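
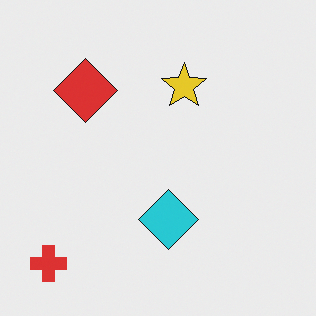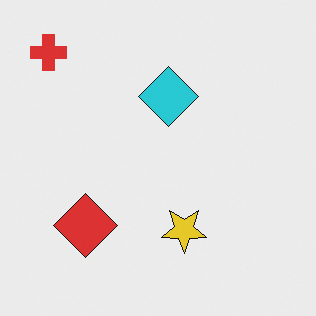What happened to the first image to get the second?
Flipped vertically (top ↔ bottom).

The red cross is in the bottom-left of the first image and the top-left of the second — shapes on opposite sides of the horizontal midline have swapped in a mirror flip.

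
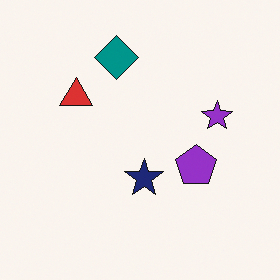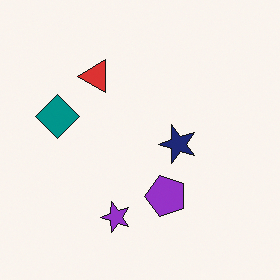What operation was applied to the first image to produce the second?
The image was transposed (reflected across the top-left ↔ bottom-right diagonal).

Shapes have swapped their row and column positions — what was in the top-right is now in the bottom-left — a diagonal reflection.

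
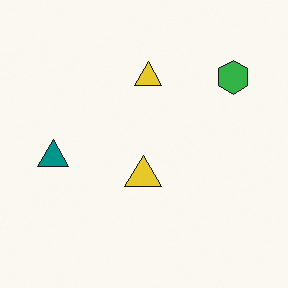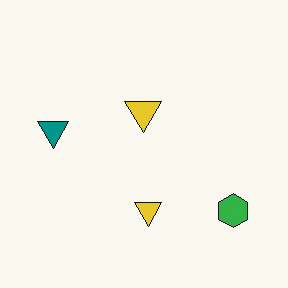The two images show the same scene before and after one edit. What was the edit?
It was flipped vertically (top ↔ bottom).

The green hexagon is in the top-right of the first image and the bottom-right of the second — shapes on opposite sides of the horizontal midline have swapped in a mirror flip.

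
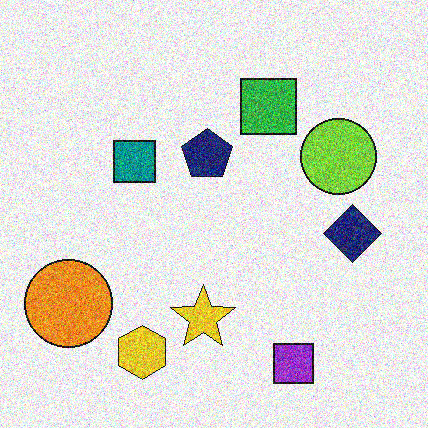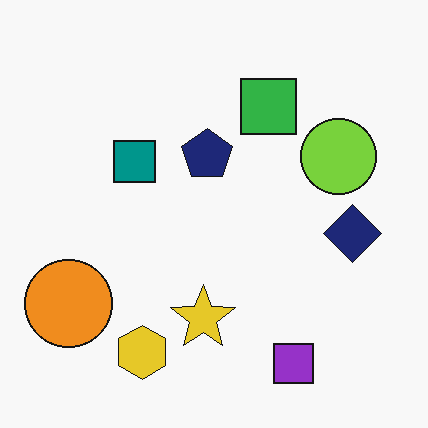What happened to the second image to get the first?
The first image is the second degraded with strong gaussian noise.

Random speckle covers the whole image, including the flat background.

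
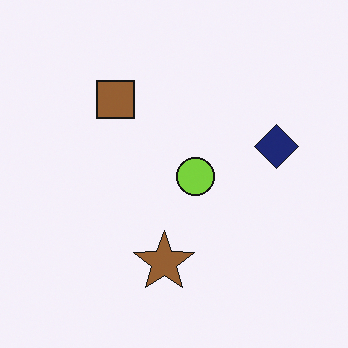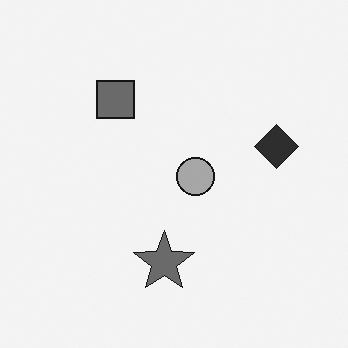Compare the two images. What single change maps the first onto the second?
The image was converted to grayscale.

All color is removed — every shape is now a shade of grey.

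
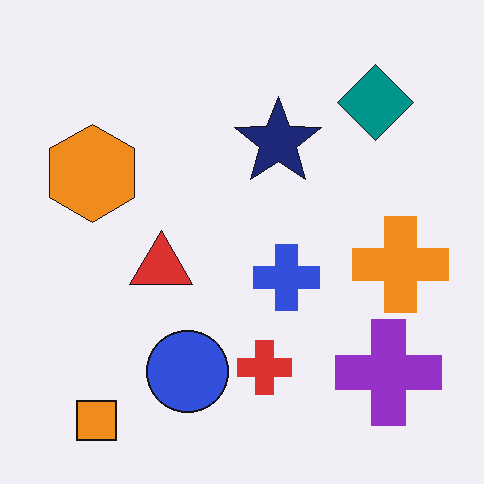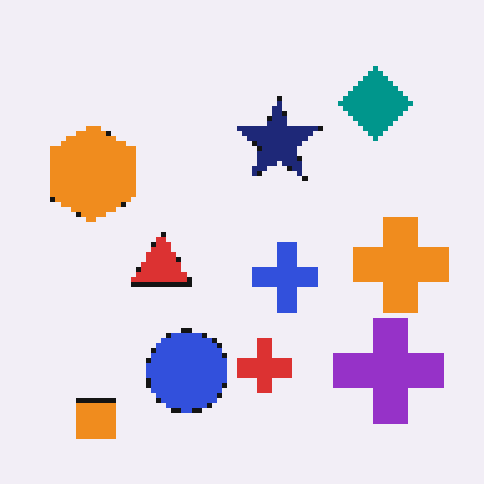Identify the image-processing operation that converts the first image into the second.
The image was mildly pixelated.

Shapes are reduced to large square blocks; fine edges and outlines are lost — a downscale-then-upscale (mosaic) effect.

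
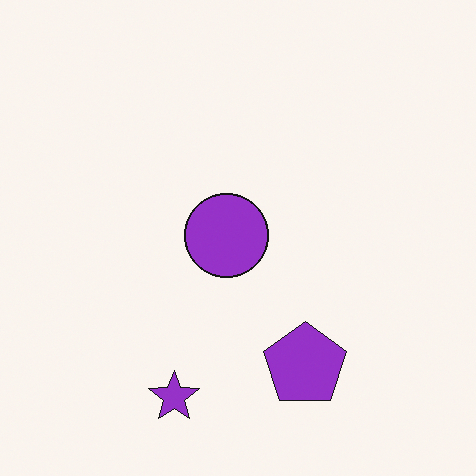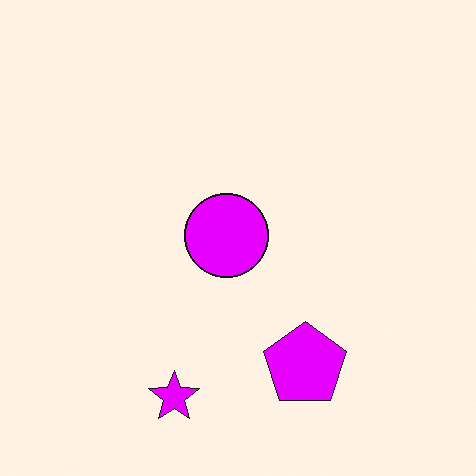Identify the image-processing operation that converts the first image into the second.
This is the original image heavily oversaturated.

All colors are more vivid — a global saturation change.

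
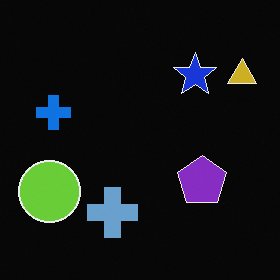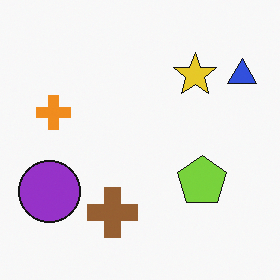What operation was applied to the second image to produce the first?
The transformation is: color-inverted (negative).

The light background has become dark and every shape's color is its complement — a photographic negative.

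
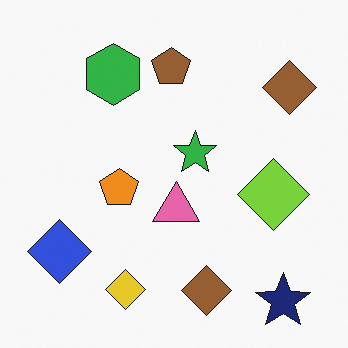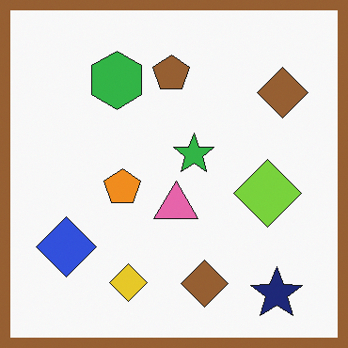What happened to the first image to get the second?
The transformation is: framed with a brown border.

A solid brown frame runs around the edge of the second image, with the content slightly shrunk inside it.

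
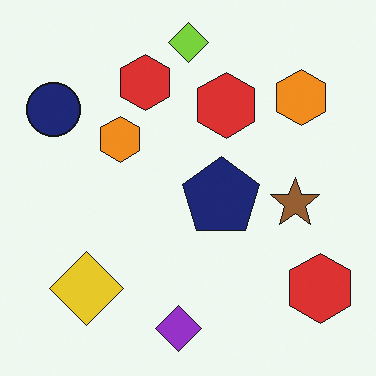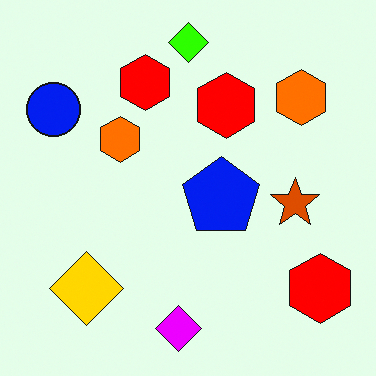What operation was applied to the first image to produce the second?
The transformation is: heavily oversaturated.

All colors are more vivid — a global saturation change.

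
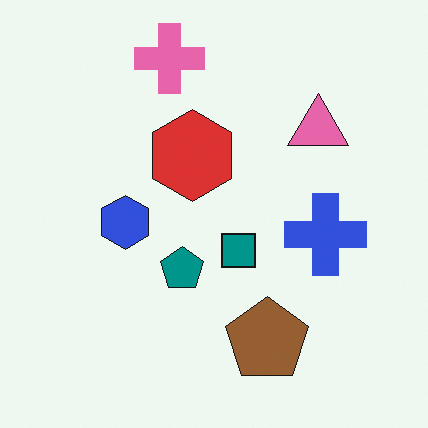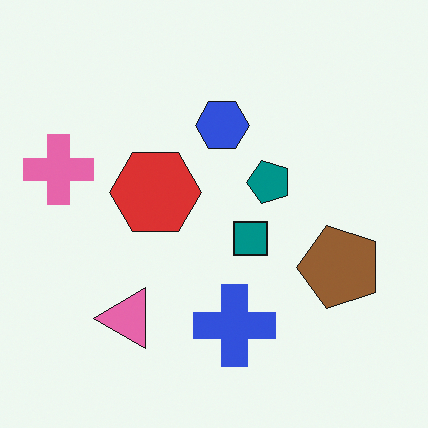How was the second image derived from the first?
The second image is the first transposed (reflected across the top-left ↔ bottom-right diagonal).

Shapes have swapped their row and column positions — what was in the top-right is now in the bottom-left — a diagonal reflection.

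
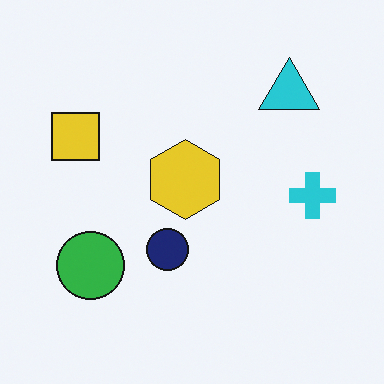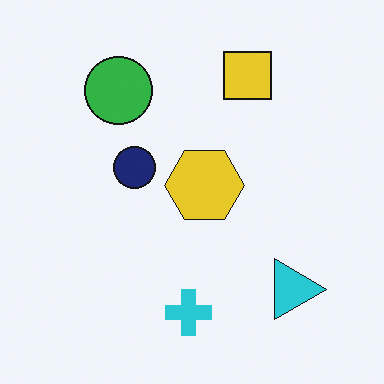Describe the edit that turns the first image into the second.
It was rotated 90° clockwise.

The cyan triangle sits in the top-right of the first image and the bottom-right of the second — consistent with a whole-image 90° clockwise rotation.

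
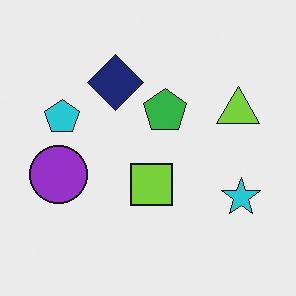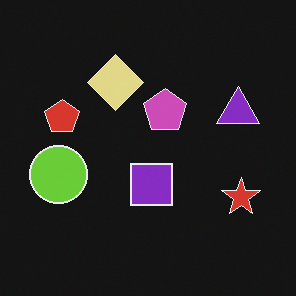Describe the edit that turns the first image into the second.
The image was color-inverted (negative).

The light background has become dark and every shape's color is its complement — a photographic negative.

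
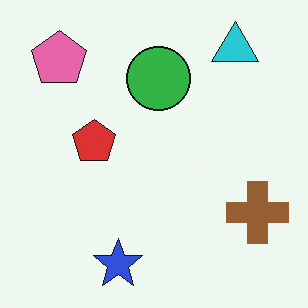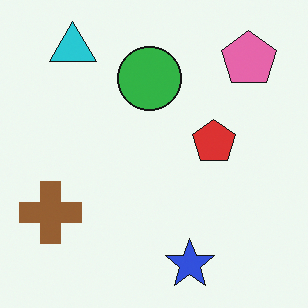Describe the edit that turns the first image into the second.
The image was flipped horizontally (left ↔ right).

The brown cross is in the bottom-right of the first image and the bottom-left of the second — shapes on opposite sides of the vertical midline have swapped in a mirror flip.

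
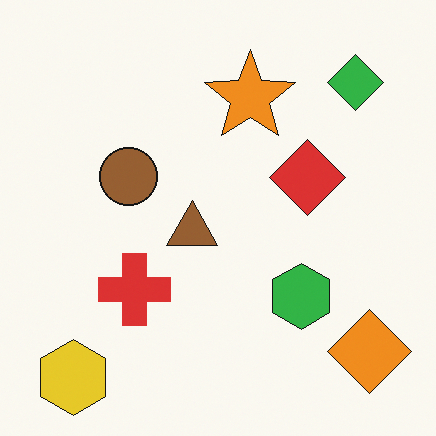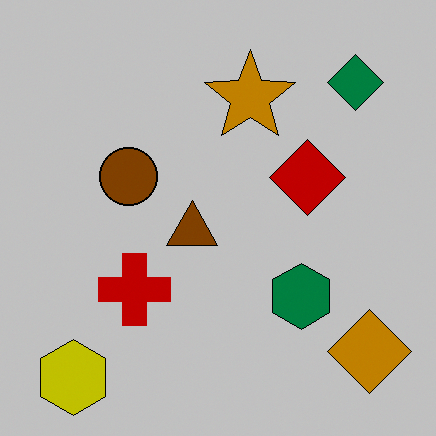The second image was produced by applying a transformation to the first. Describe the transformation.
It was aggressively posterized.

Each flat color has snapped to a coarser quantized level — most visibly, the near-white background has dropped to a flat grey.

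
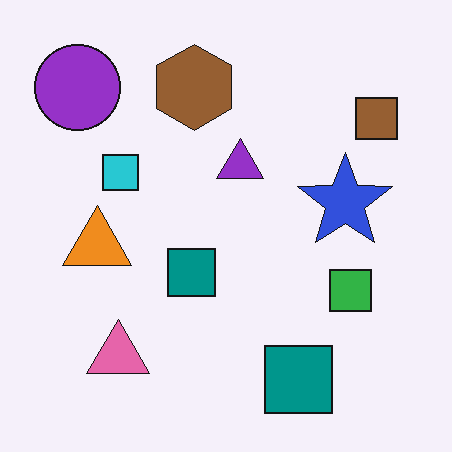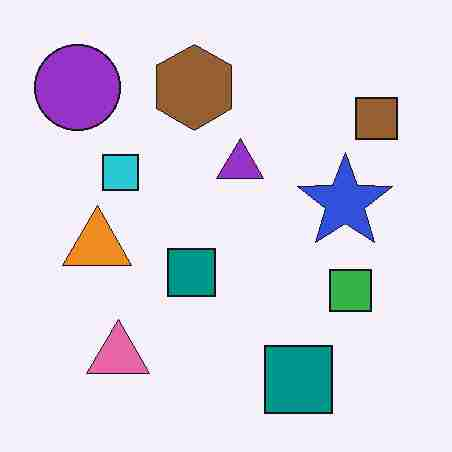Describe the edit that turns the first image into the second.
The transformation is: degraded with heavy JPEG compression.

Blocky 8×8 compression artifacts appear around shape edges and the flat background shows ringing — characteristic JPEG degradation.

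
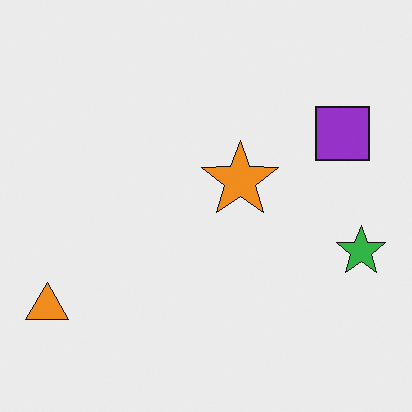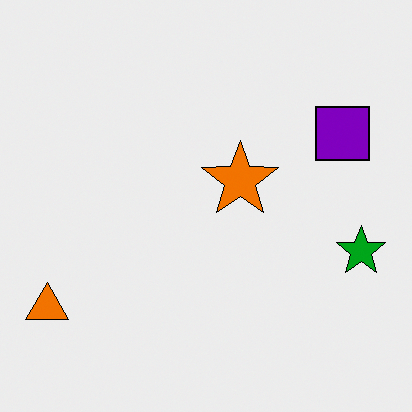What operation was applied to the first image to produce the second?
This is the original image given slightly increased contrast.

Tones are pushed away from mid-grey across the whole image — a global contrast change.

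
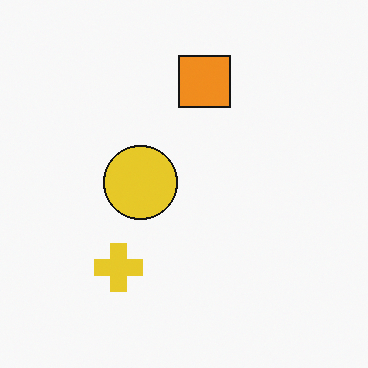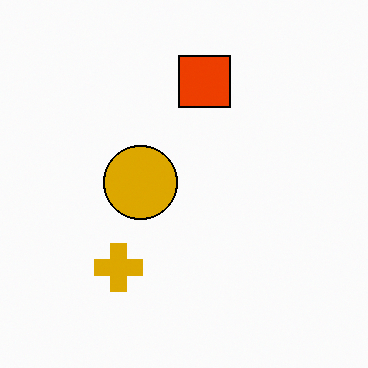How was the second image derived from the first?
Boosted in contrast.

Tones are pushed away from mid-grey across the whole image — a global contrast change.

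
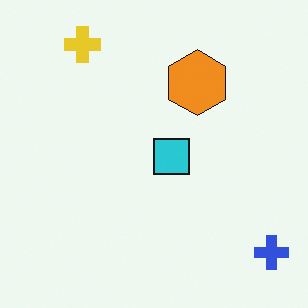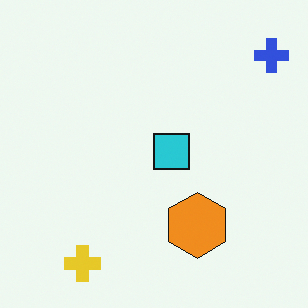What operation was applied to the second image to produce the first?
This is the original image flipped vertically (top ↔ bottom).

The yellow cross is in the bottom-left of the second image and the top-left of the first — shapes on opposite sides of the horizontal midline have swapped in a mirror flip.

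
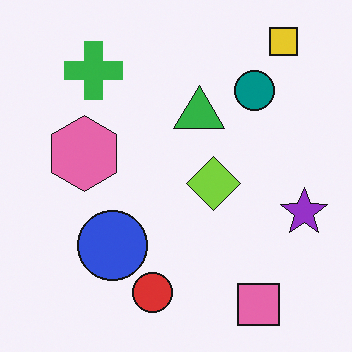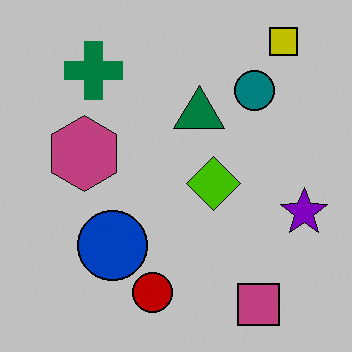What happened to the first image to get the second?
It was aggressively posterized.

Each flat color has snapped to a coarser quantized level — most visibly, the near-white background has dropped to a flat grey.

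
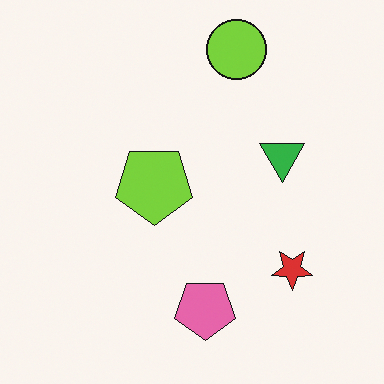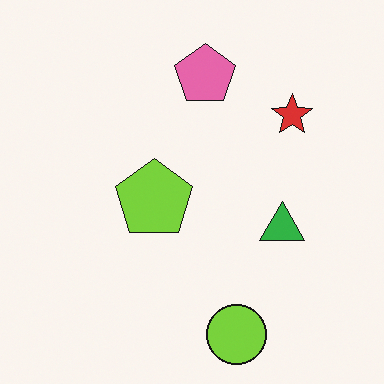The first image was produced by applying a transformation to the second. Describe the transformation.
The transformation is: flipped vertically (top ↔ bottom).

The lime circle is in the bottom of the second image and the top of the first — shapes on opposite sides of the horizontal midline have swapped in a mirror flip.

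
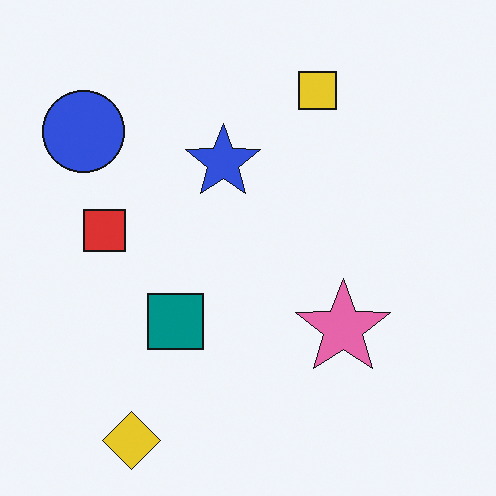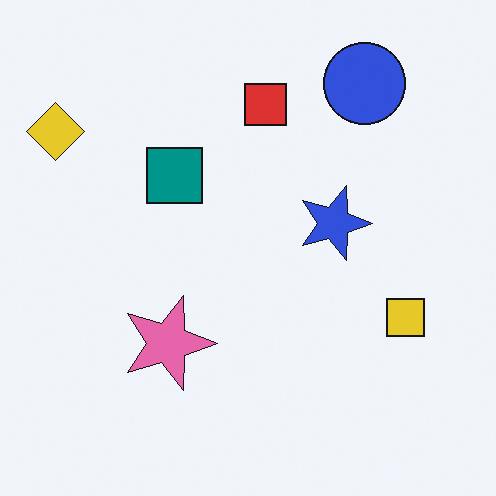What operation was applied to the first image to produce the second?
The image was rotated 90° clockwise.

The yellow diamond sits in the bottom-left of the first image and the top-left of the second — consistent with a whole-image 90° clockwise rotation.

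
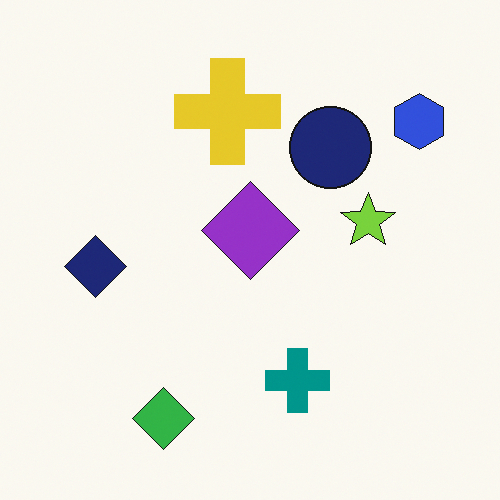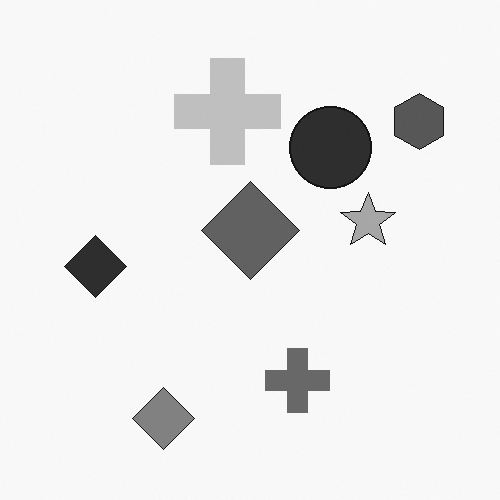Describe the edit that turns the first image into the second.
The transformation is: converted to grayscale.

All color is removed — every shape is now a shade of grey.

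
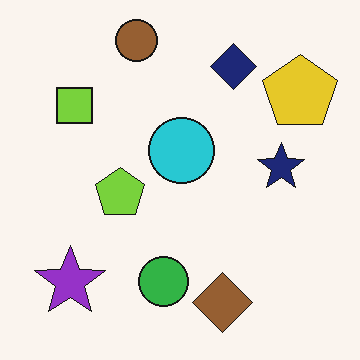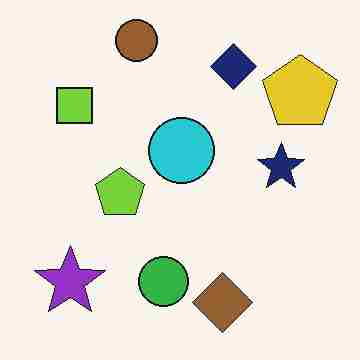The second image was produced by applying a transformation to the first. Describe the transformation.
The transformation is: heavily JPEG-compressed with obvious blocking artifacts.

Blocky 8×8 compression artifacts appear around shape edges and the flat background shows ringing — characteristic JPEG degradation.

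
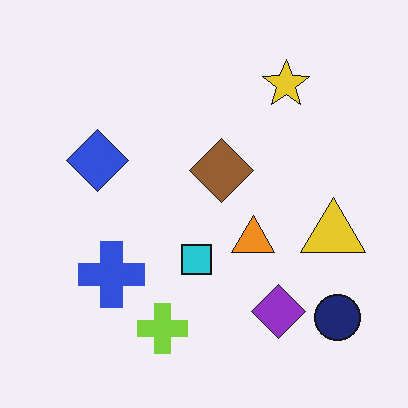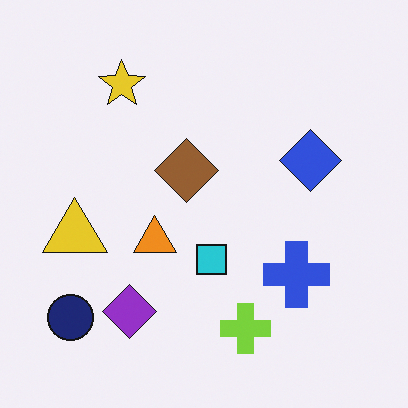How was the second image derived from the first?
Flipped horizontally (left ↔ right).

The navy circle is in the bottom-right of the first image and the bottom-left of the second — shapes on opposite sides of the vertical midline have swapped in a mirror flip.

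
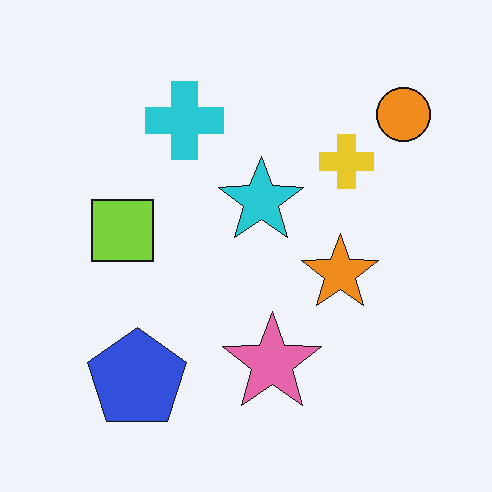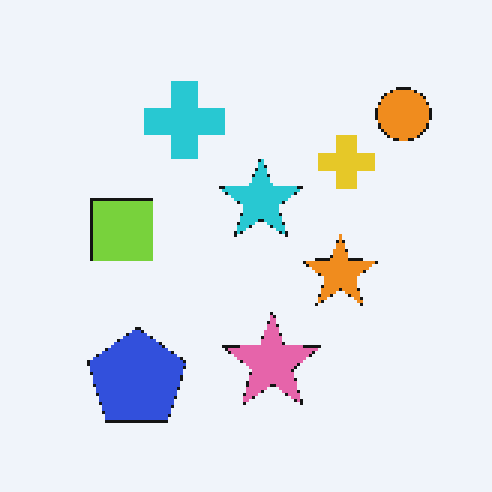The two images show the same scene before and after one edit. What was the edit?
This is the original image lightly pixelated (a mild mosaic effect).

Shapes are reduced to large square blocks; fine edges and outlines are lost — a downscale-then-upscale (mosaic) effect.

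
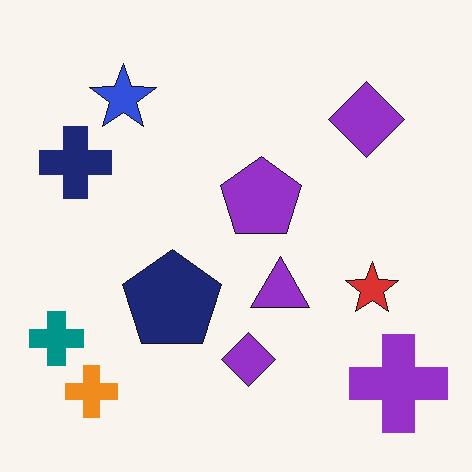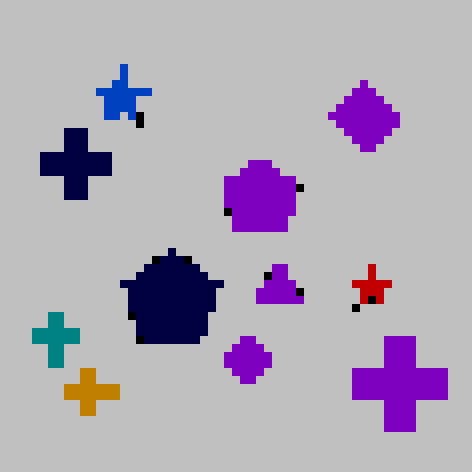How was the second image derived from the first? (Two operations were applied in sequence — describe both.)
The image was moderately pixelated, then aggressively posterized.

Shapes are reduced to large square blocks; fine edges and outlines are lost — a downscale-then-upscale (mosaic) effect. Each flat color has snapped to a coarser quantized level — most visibly, the near-white background has dropped to a flat grey.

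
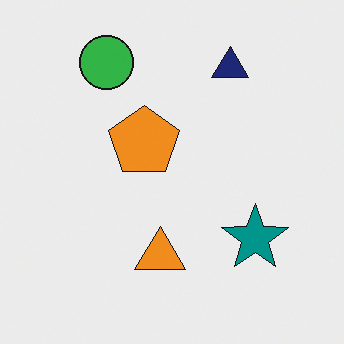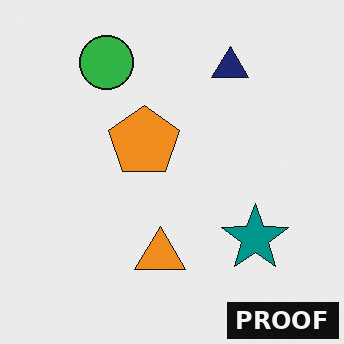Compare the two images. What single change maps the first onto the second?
It was watermarked with the text "PROOF" in the lower-right corner.

A dark label reading "PROOF" appears in the lower-right corner.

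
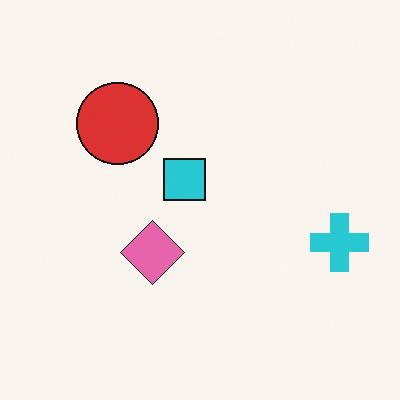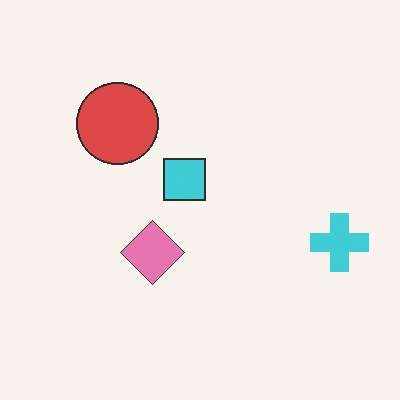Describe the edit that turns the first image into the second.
The second image is the first given slightly reduced contrast.

Tones are pushed toward mid-grey across the whole image — a global contrast change.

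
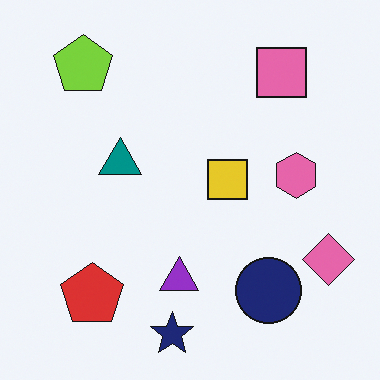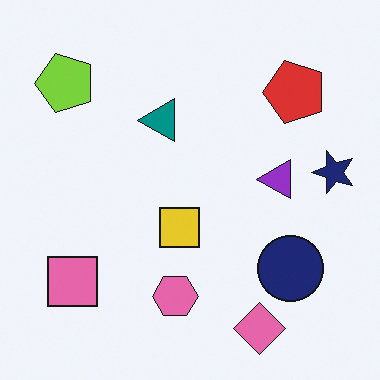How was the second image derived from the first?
The second image is the first transposed (reflected across the top-left ↔ bottom-right diagonal).

Shapes have swapped their row and column positions — what was in the top-right is now in the bottom-left — a diagonal reflection.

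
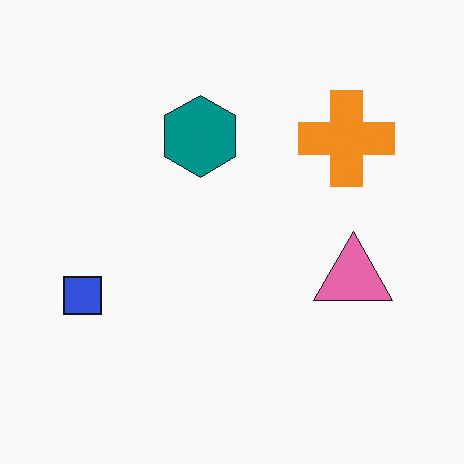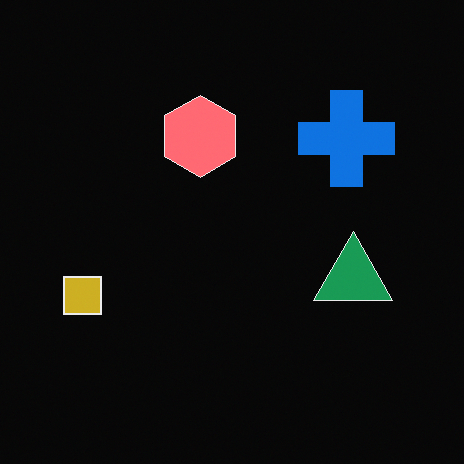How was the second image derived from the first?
This is the original image color-inverted (negative).

The light background has become dark and every shape's color is its complement — a photographic negative.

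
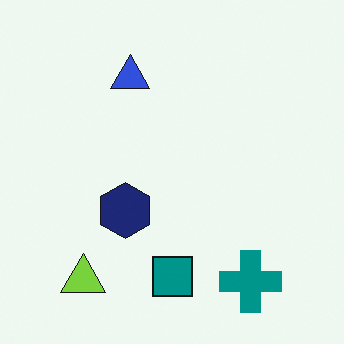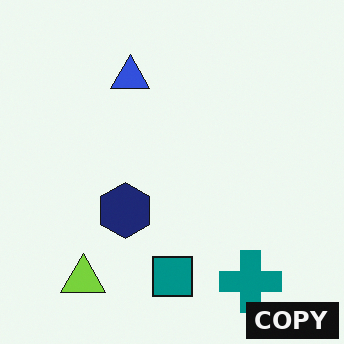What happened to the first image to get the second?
The transformation is: watermarked with the text "COPY" in the lower-right corner.

A dark label reading "COPY" appears in the lower-right corner.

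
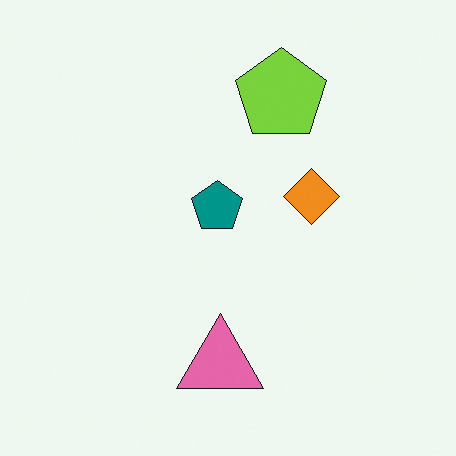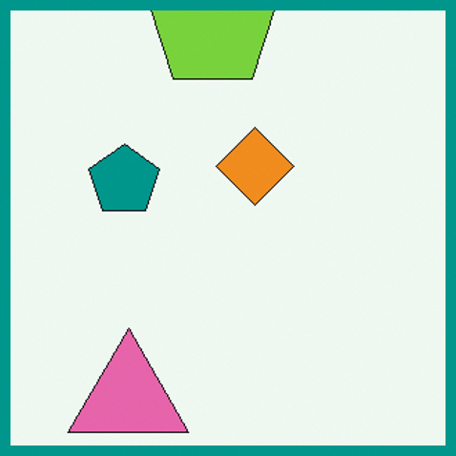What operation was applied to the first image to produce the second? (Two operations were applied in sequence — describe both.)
It was cropped slightly and scaled back up, then framed with a teal border.

The visible shapes are larger and the field of view is narrower; shapes near the original edges may be partly or wholly outside the frame — a crop-and-rescale. A solid teal frame runs around the edge of the second image, with the content slightly shrunk inside it.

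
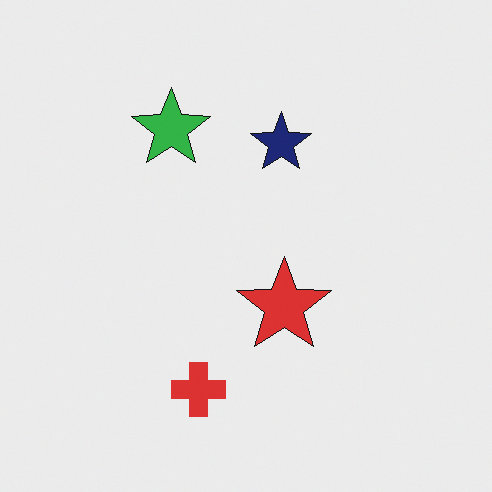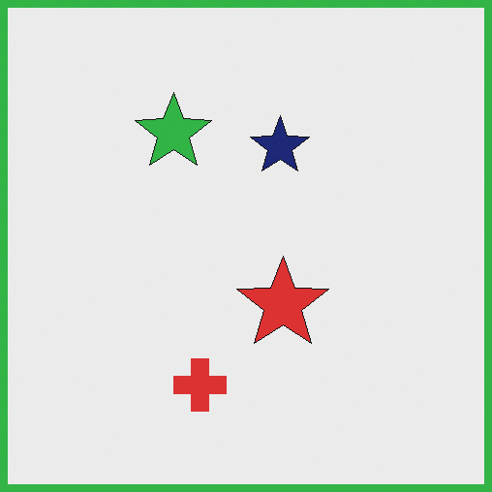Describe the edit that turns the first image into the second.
The transformation is: framed with a green border.

A solid green frame runs around the edge of the second image, with the content slightly shrunk inside it.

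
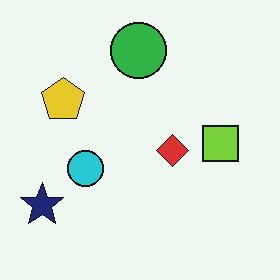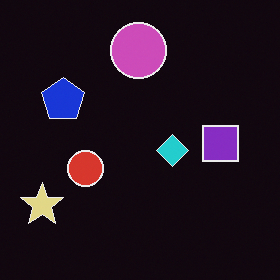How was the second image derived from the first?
This is the original image color-inverted (negative).

The light background has become dark and every shape's color is its complement — a photographic negative.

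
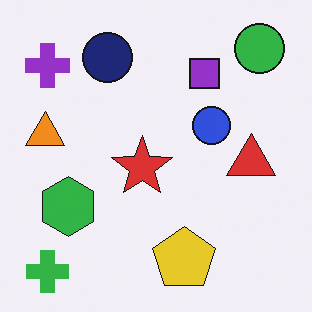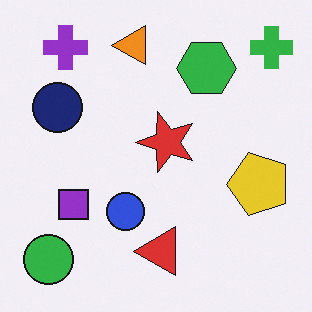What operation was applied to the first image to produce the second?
Transposed (reflected across the top-left ↔ bottom-right diagonal).

Shapes have swapped their row and column positions — what was in the top-right is now in the bottom-left — a diagonal reflection.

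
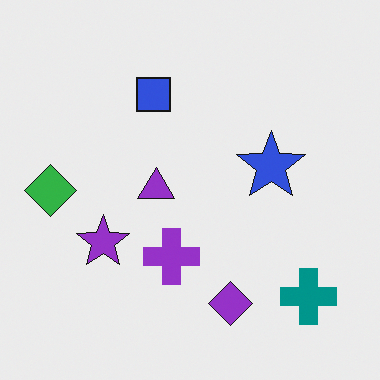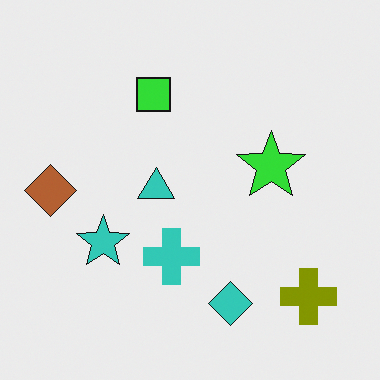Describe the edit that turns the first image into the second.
The second image is the first hue-shifted by a large amount.

Every shape's color has rotated by the same amount around the hue wheel — a uniform hue shift.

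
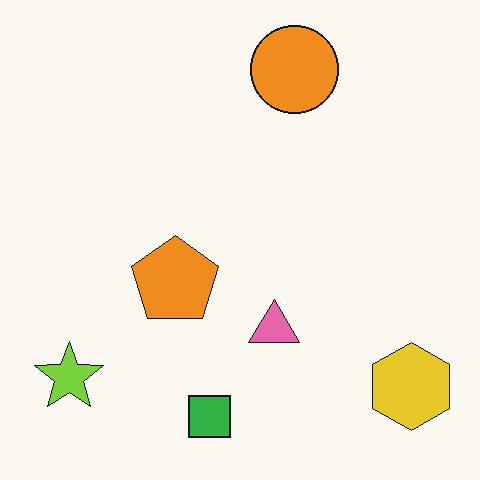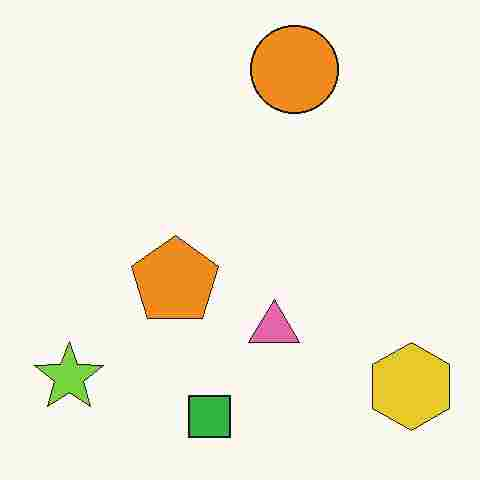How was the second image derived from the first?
The second image is the first degraded with heavy JPEG compression.

Blocky 8×8 compression artifacts appear around shape edges and the flat background shows ringing — characteristic JPEG degradation.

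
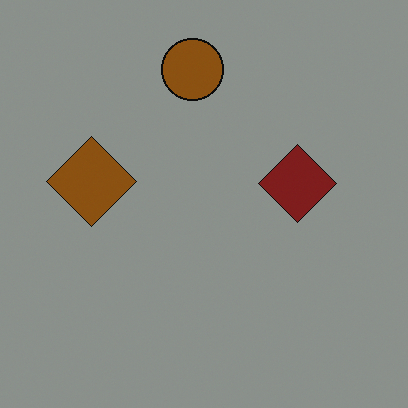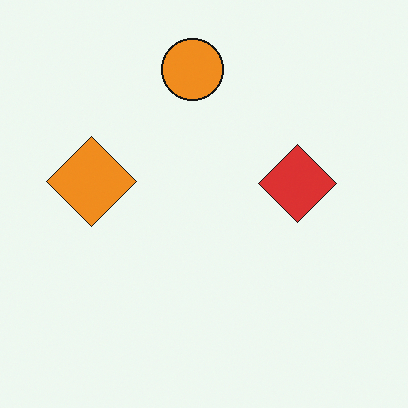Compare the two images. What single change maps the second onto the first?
This is the original image noticeably darkened.

Every pixel — background and shapes alike — is uniformly darkened.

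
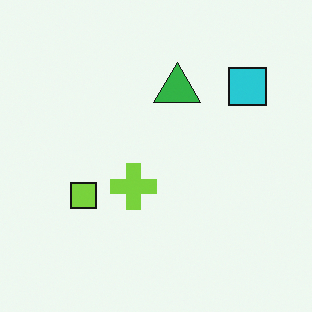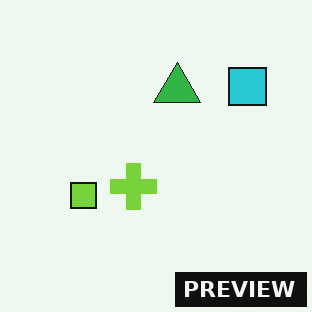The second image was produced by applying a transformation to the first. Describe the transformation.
This is the original image watermarked with the text "PREVIEW" in the lower-right corner.

A dark label reading "PREVIEW" appears in the lower-right corner.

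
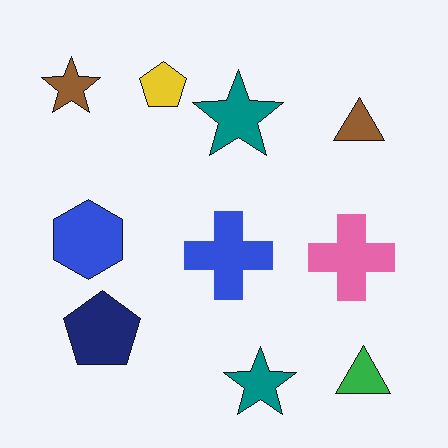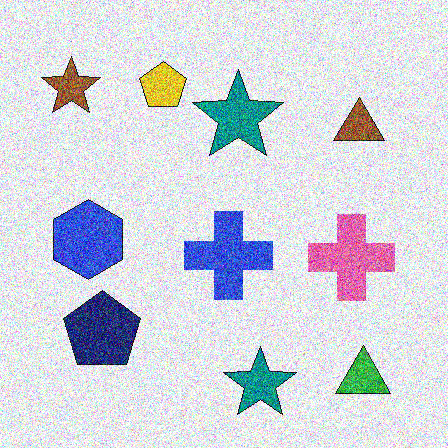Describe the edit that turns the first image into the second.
The image was degraded with strong gaussian noise.

Random speckle covers the whole image, including the flat background.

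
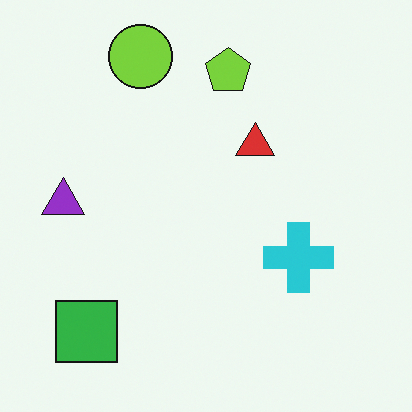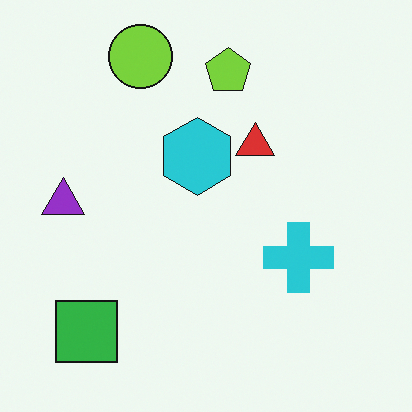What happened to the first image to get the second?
The image was overlaid with an additional cyan hexagon.

A cyan hexagon appears in the second image that is absent from the first.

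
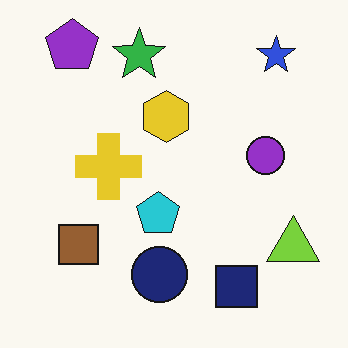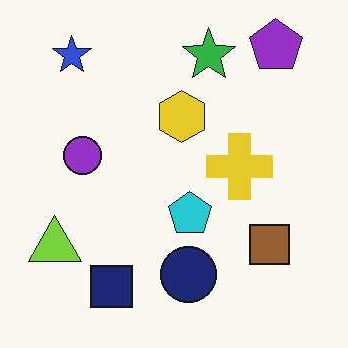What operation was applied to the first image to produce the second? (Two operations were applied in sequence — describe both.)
It was JPEG-compressed with visible artifacts, then flipped horizontally (left ↔ right).

Blocky 8×8 compression artifacts appear around shape edges and the flat background shows ringing — characteristic JPEG degradation. The lime triangle is in the bottom-right of the first image and the bottom-left of the second — shapes on opposite sides of the vertical midline have swapped in a mirror flip.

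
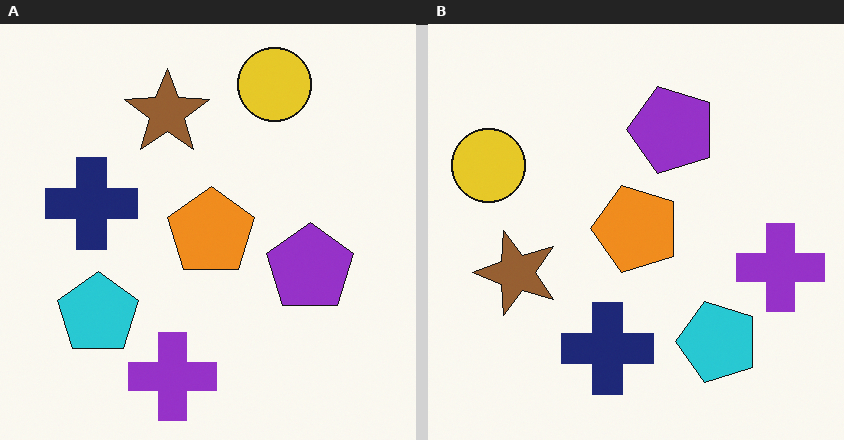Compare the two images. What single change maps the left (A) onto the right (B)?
This is the original image rotated 90° counter-clockwise.

The yellow circle sits in the top of the left (A) image and the left of the right (B) — consistent with a whole-image 90° counter-clockwise rotation.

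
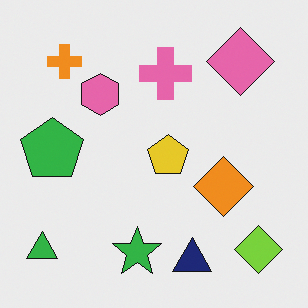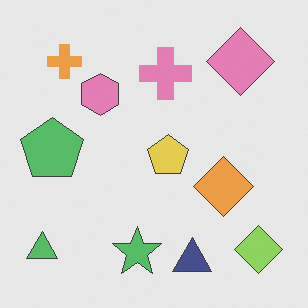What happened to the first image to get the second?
It was given slightly reduced contrast.

Tones are pushed toward mid-grey across the whole image — a global contrast change.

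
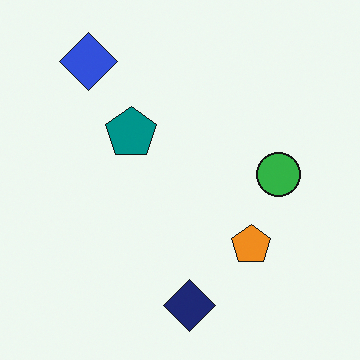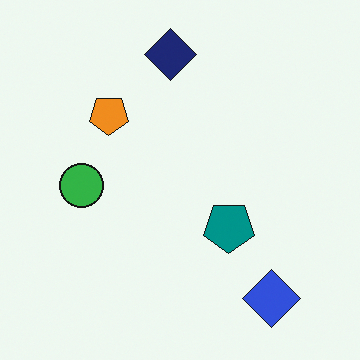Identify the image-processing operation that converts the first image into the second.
It was rotated 180°.

The blue diamond sits in the top-left of the first image and the bottom-right of the second — consistent with a whole-image 180° rotation.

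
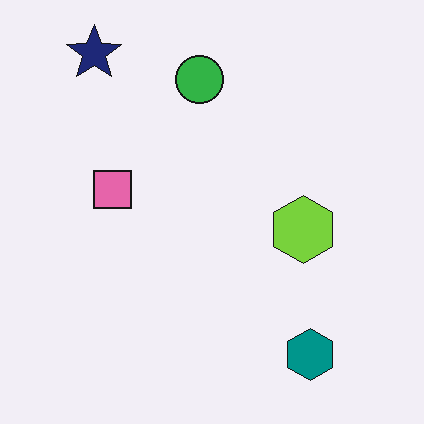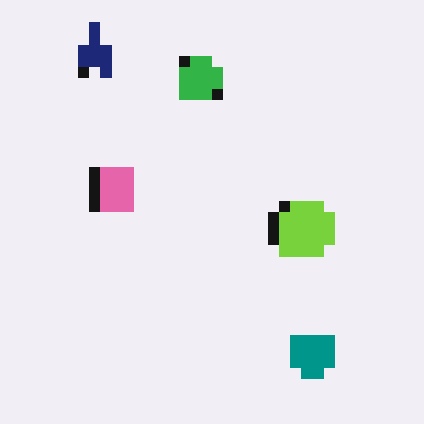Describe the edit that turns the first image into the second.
The image was heavily pixelated into large blocks.

Shapes are reduced to large square blocks; fine edges and outlines are lost — a downscale-then-upscale (mosaic) effect.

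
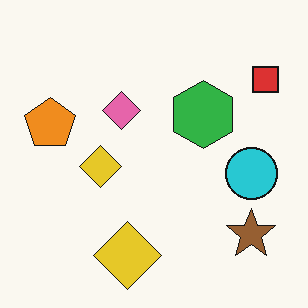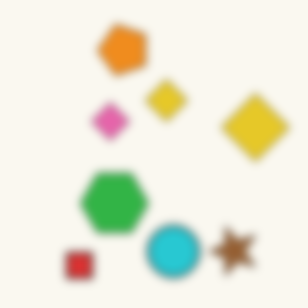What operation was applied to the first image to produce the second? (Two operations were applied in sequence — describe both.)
The second image is the first moderately blurred, then transposed (reflected across the top-left ↔ bottom-right diagonal).

Shape edges and outlines are uniformly softened across the whole image. Shapes have swapped their row and column positions — what was in the top-right is now in the bottom-left — a diagonal reflection.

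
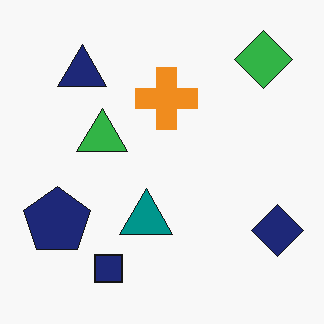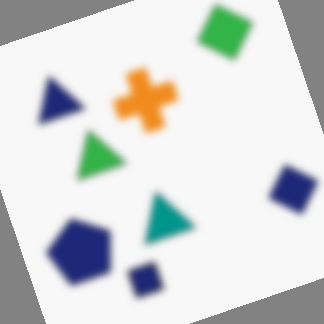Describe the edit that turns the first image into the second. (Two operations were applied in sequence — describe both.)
This is the original image noticeably gaussian-blurred, then rotated counter-clockwise by a moderate amount.

Shape edges and outlines are uniformly softened across the whole image. Every shape is tilted by the same angle and the image corners show triangular fill wedges — a whole-image rotation by a non-right angle.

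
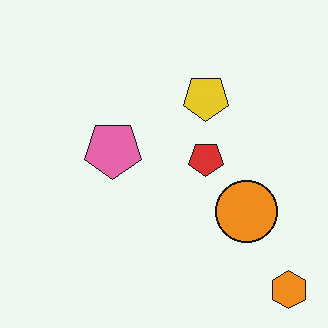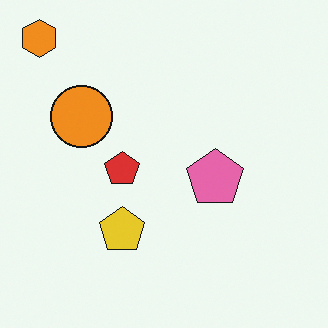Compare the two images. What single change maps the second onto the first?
Rotated 180°.

The orange hexagon sits in the top-left of the second image and the bottom-right of the first — consistent with a whole-image 180° rotation.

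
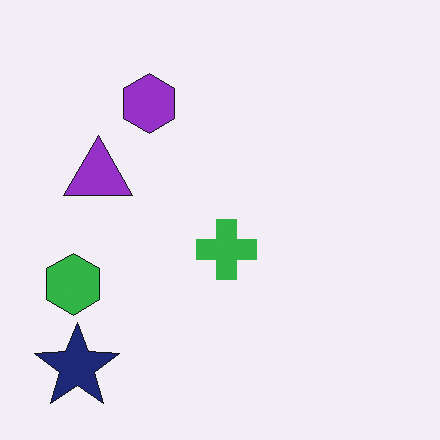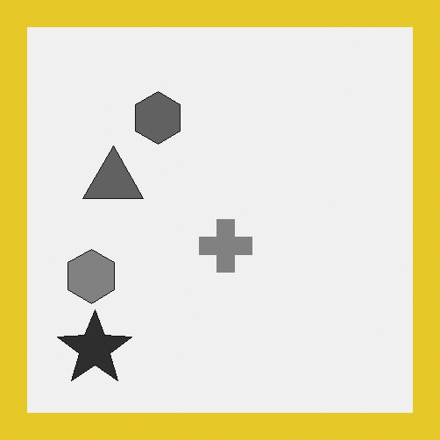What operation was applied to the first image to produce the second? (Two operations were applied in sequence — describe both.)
The transformation is: converted to grayscale, then framed with a yellow border.

All color is removed — every shape is now a shade of grey. A solid yellow frame runs around the edge of the second image, with the content slightly shrunk inside it.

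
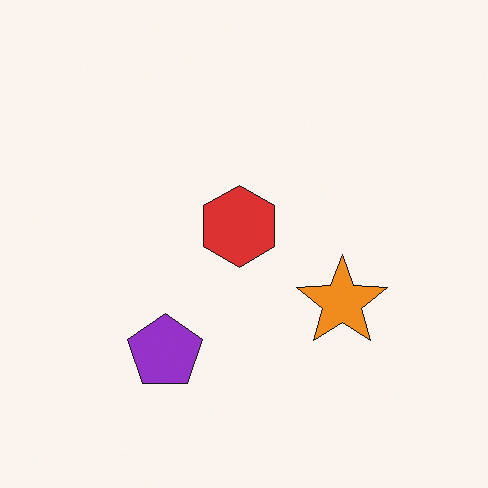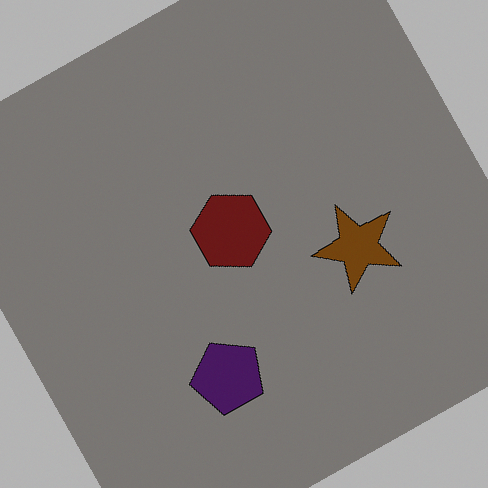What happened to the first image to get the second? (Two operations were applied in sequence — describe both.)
The transformation is: noticeably darkened, then rotated counter-clockwise by a moderate amount.

Every pixel — background and shapes alike — is uniformly darkened. Every shape is tilted by the same angle and the image corners show triangular fill wedges — a whole-image rotation by a non-right angle.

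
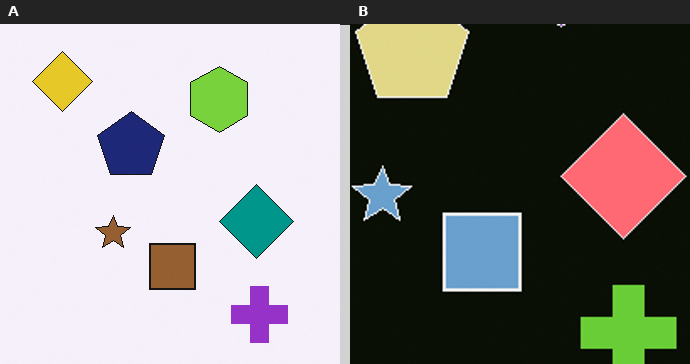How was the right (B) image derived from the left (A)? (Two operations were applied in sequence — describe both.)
The transformation is: cropped to a noticeably smaller region and rescaled, then color-inverted (negative).

The visible shapes are larger and the field of view is narrower; shapes near the original edges may be partly or wholly outside the frame — a crop-and-rescale. The light background has become dark and every shape's color is its complement — a photographic negative.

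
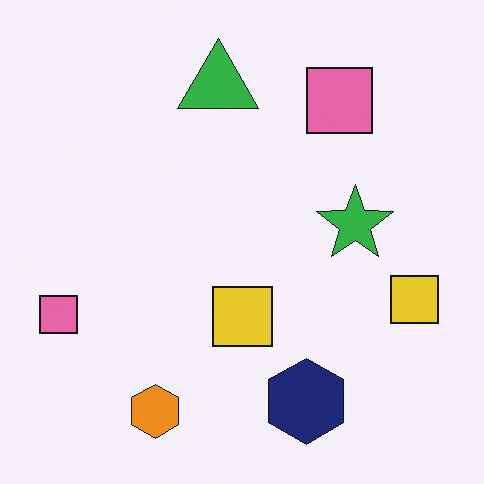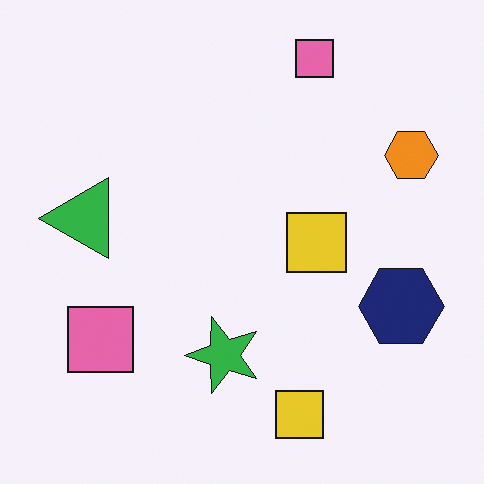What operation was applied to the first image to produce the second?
The second image is the first transposed (reflected across the top-left ↔ bottom-right diagonal).

Shapes have swapped their row and column positions — what was in the top-right is now in the bottom-left — a diagonal reflection.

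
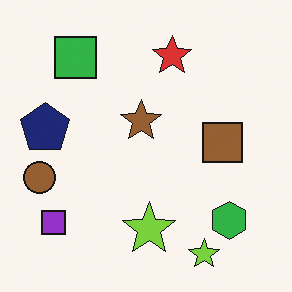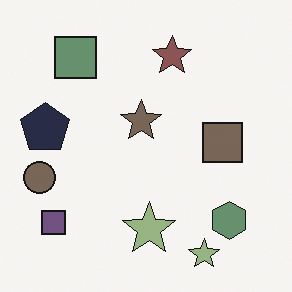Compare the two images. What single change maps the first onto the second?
It was made much more muted (saturation change).

All colors are more muted and greyish — a global saturation change.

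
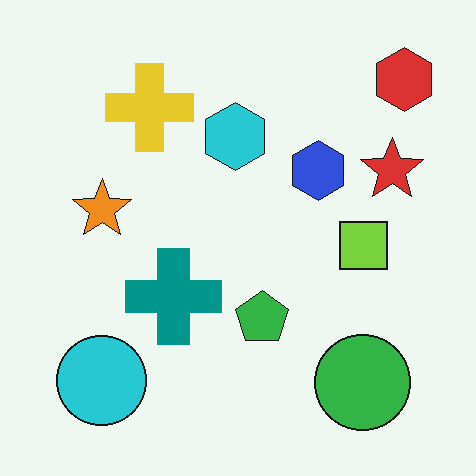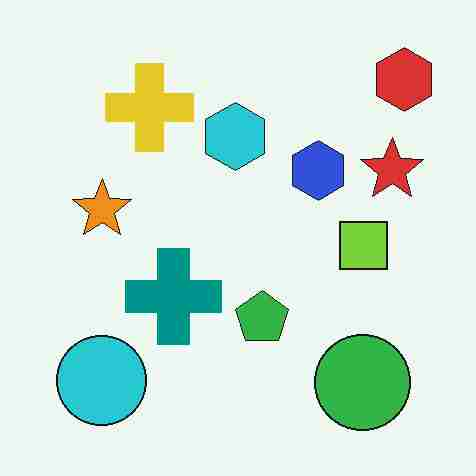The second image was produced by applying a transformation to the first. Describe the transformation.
It was degraded with heavy JPEG compression.

Blocky 8×8 compression artifacts appear around shape edges and the flat background shows ringing — characteristic JPEG degradation.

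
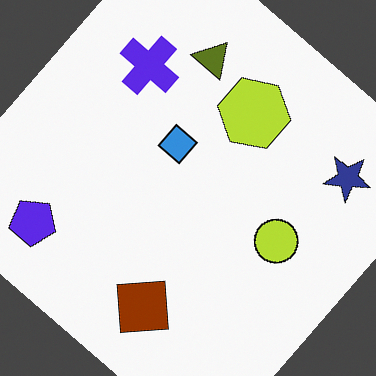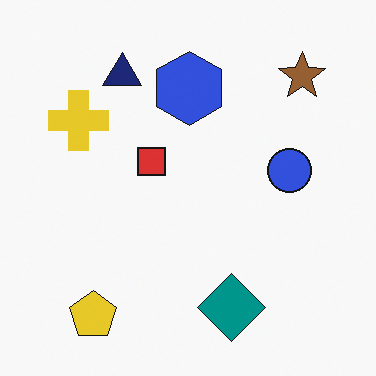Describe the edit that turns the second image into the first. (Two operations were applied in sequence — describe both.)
The first image is the second rotated clockwise by a large amount — several tens of degrees, then hue-shifted by a large amount.

Every shape is tilted by the same angle and the image corners show triangular fill wedges — a whole-image rotation by a non-right angle. Every shape's color has rotated by the same amount around the hue wheel — a uniform hue shift.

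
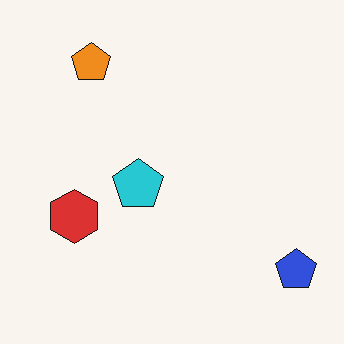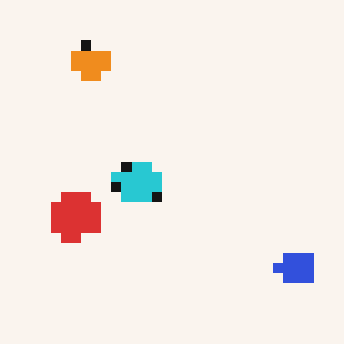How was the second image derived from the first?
The image was heavily pixelated into large blocks.

Shapes are reduced to large square blocks; fine edges and outlines are lost — a downscale-then-upscale (mosaic) effect.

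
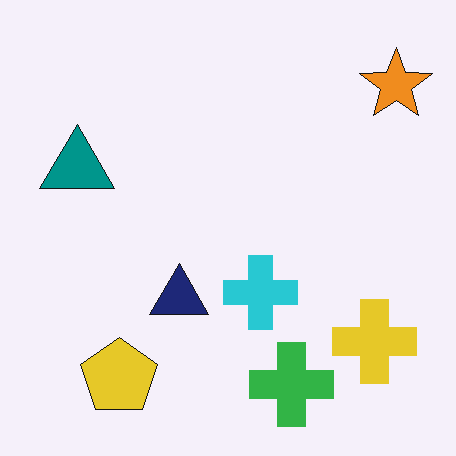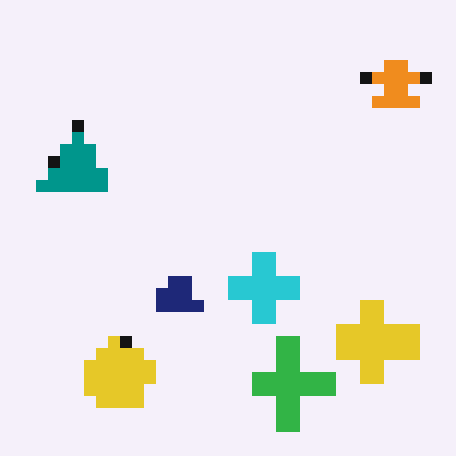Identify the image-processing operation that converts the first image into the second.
The transformation is: heavily pixelated into large blocks.

Shapes are reduced to large square blocks; fine edges and outlines are lost — a downscale-then-upscale (mosaic) effect.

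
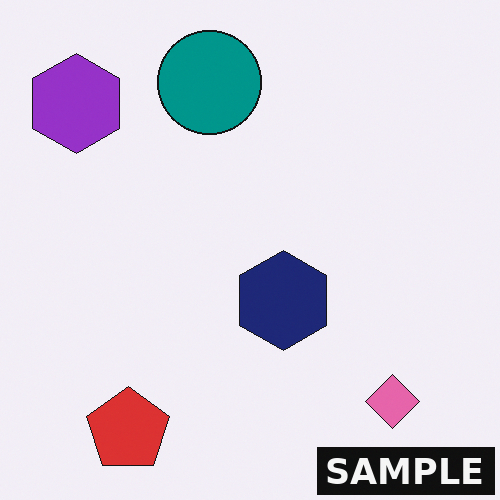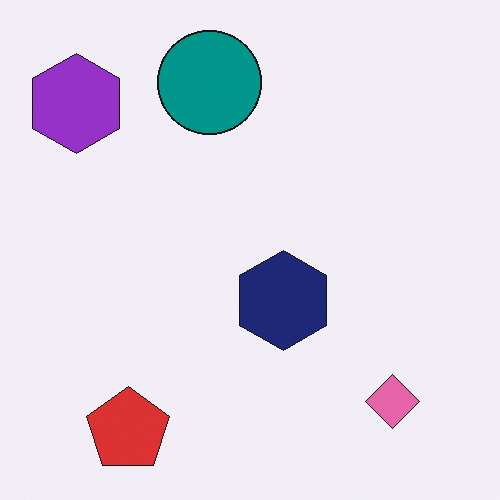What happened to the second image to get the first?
The transformation is: watermarked with the text "SAMPLE" in the lower-right corner.

A dark label reading "SAMPLE" appears in the lower-right corner.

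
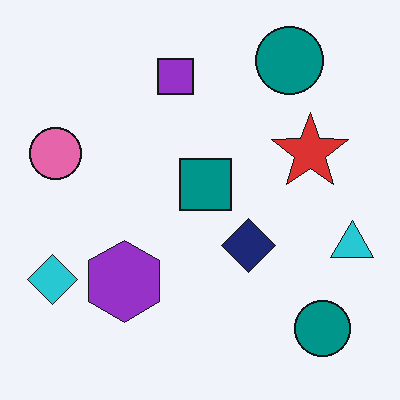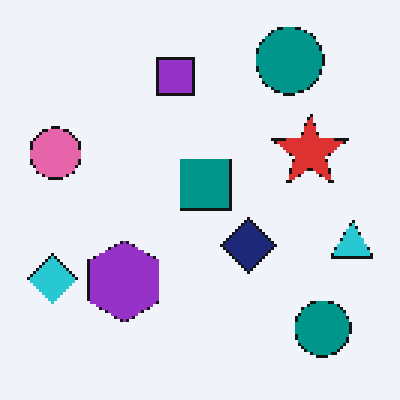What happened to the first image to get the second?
Mildly pixelated.

Shapes are reduced to large square blocks; fine edges and outlines are lost — a downscale-then-upscale (mosaic) effect.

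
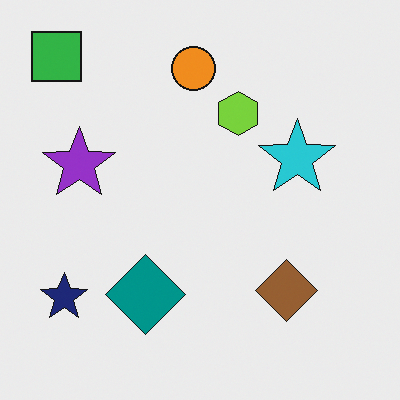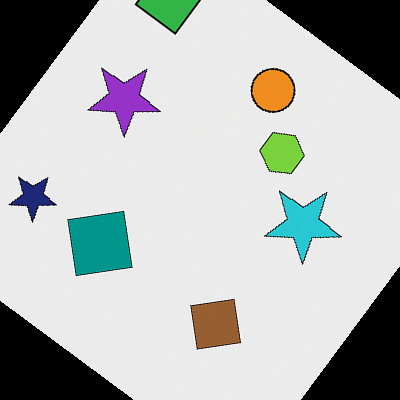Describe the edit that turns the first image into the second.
Rotated clockwise by a large amount — several tens of degrees.

Every shape is tilted by the same angle and the image corners show triangular fill wedges — a whole-image rotation by a non-right angle.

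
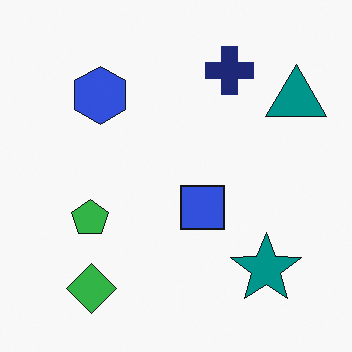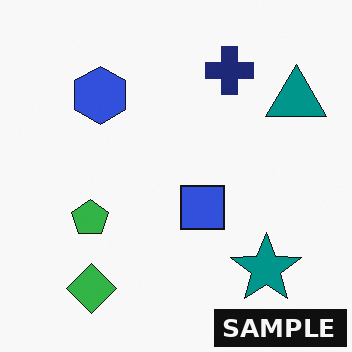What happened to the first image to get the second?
Watermarked with the text "SAMPLE" in the lower-right corner.

A dark label reading "SAMPLE" appears in the lower-right corner.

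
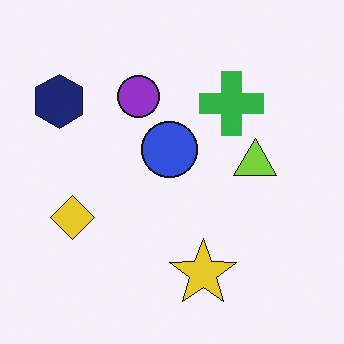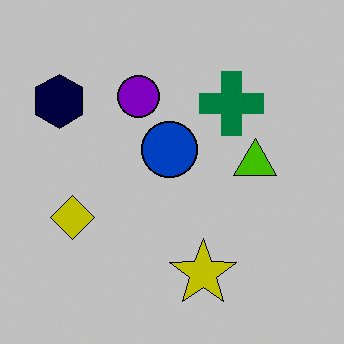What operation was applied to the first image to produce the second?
This is the original image heavily posterized to just a handful of flat colors.

Each flat color has snapped to a coarser quantized level — most visibly, the near-white background has dropped to a flat grey.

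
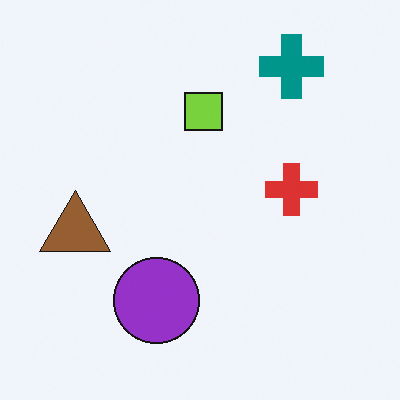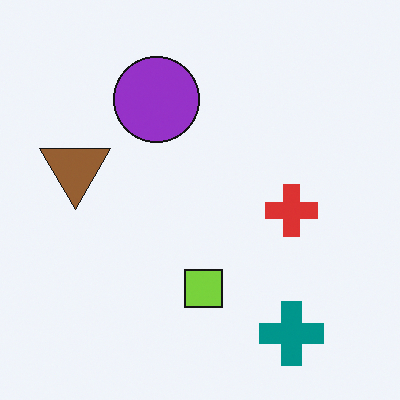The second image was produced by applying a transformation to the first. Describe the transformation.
Flipped vertically (top ↔ bottom).

The teal cross is in the top-right of the first image and the bottom-right of the second — shapes on opposite sides of the horizontal midline have swapped in a mirror flip.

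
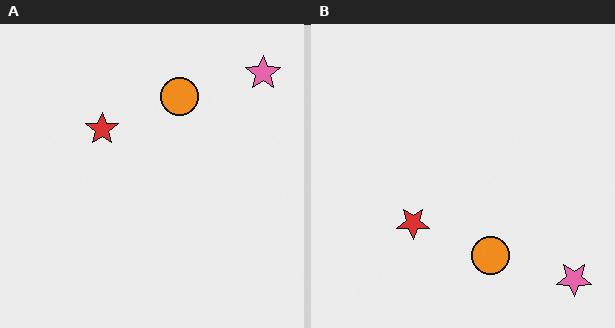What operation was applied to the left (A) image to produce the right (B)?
This is the original image flipped vertically (top ↔ bottom).

The pink star is in the top-right of the left (A) image and the bottom-right of the right (B) — shapes on opposite sides of the horizontal midline have swapped in a mirror flip.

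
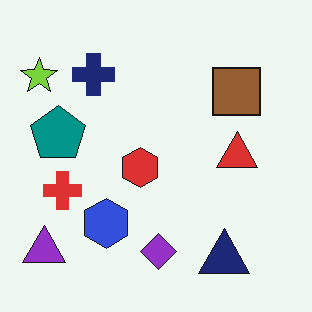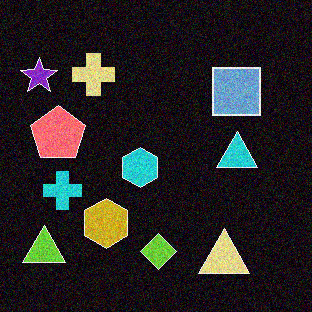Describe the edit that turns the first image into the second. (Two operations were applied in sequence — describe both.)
The transformation is: color-inverted (negative), then degraded with moderate additive noise.

The light background has become dark and every shape's color is its complement — a photographic negative. Random speckle covers the whole image, including the flat background.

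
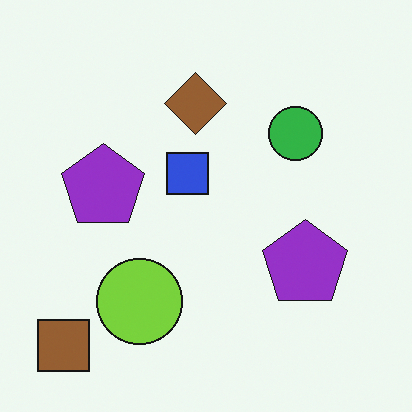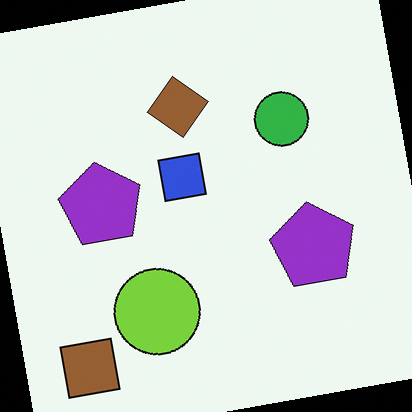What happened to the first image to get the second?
The second image is the first rotated counter-clockwise by a slight angle.

Every shape is tilted by the same angle and the image corners show triangular fill wedges — a whole-image rotation by a non-right angle.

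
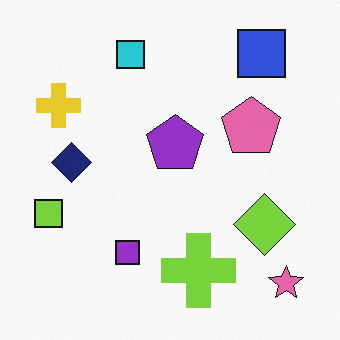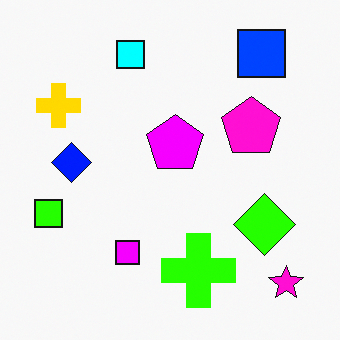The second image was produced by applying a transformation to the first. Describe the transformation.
It was made much more vivid (saturation change).

All colors are more vivid — a global saturation change.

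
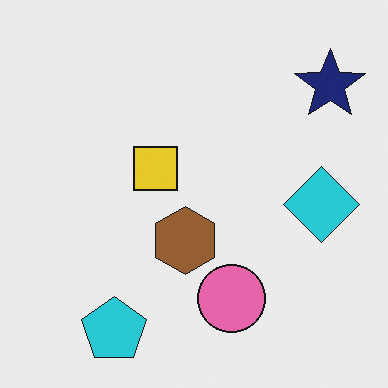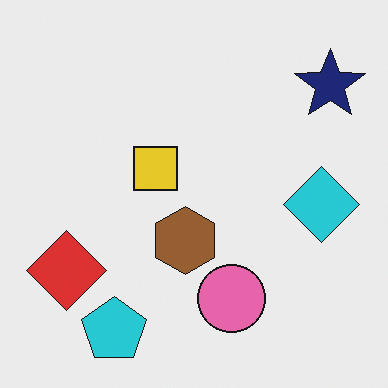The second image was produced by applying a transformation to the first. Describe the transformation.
The second image is the first overlaid with an additional red diamond.

A red diamond appears in the second image that is absent from the first.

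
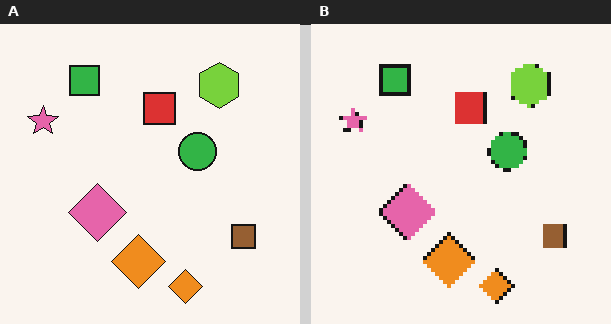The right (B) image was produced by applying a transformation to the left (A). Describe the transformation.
The right (B) image is the left (A) mildly pixelated.

Shapes are reduced to large square blocks; fine edges and outlines are lost — a downscale-then-upscale (mosaic) effect.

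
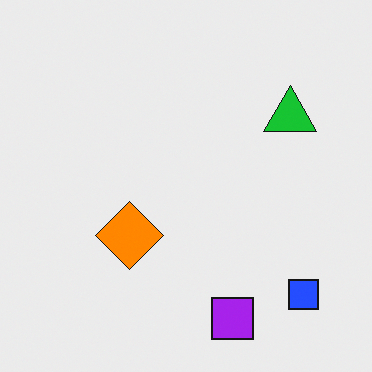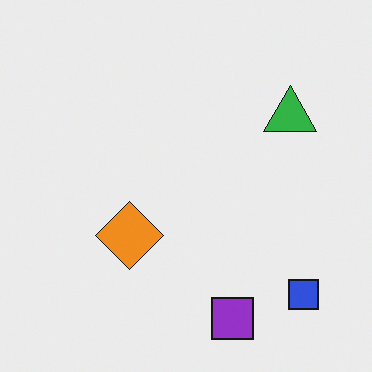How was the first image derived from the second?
The first image is the second slightly oversaturated.

All colors are more vivid — a global saturation change.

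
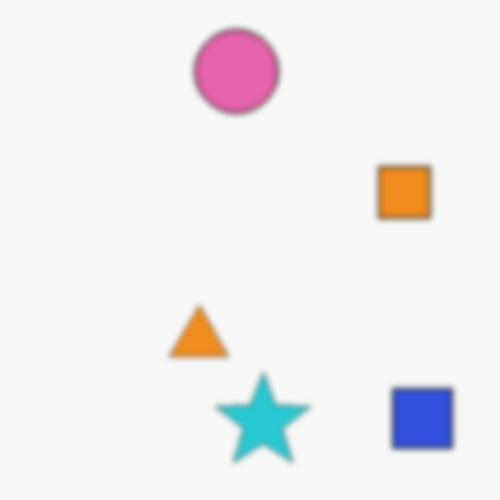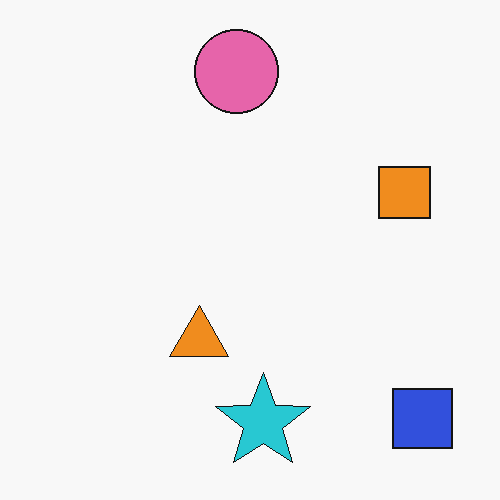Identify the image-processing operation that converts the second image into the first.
The image was moderately blurred.

Shape edges and outlines are uniformly softened across the whole image.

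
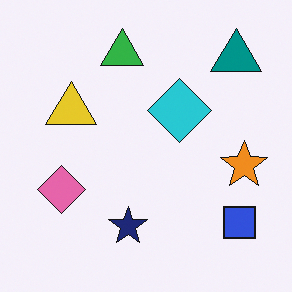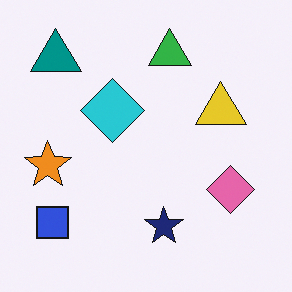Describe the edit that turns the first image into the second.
The transformation is: flipped horizontally (left ↔ right).

The orange star is in the right of the first image and the left of the second — shapes on opposite sides of the vertical midline have swapped in a mirror flip.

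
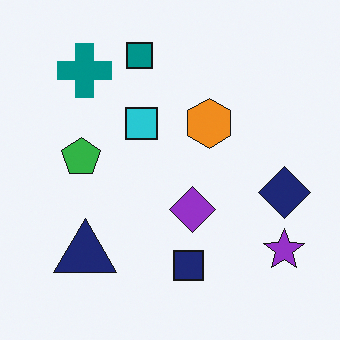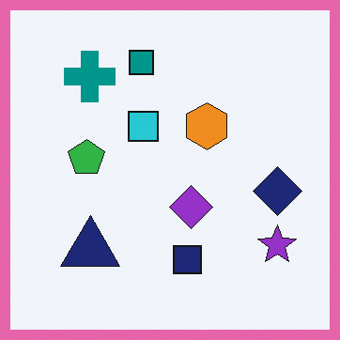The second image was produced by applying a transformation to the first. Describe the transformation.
The image was framed with a pink border.

A solid pink frame runs around the edge of the second image, with the content slightly shrunk inside it.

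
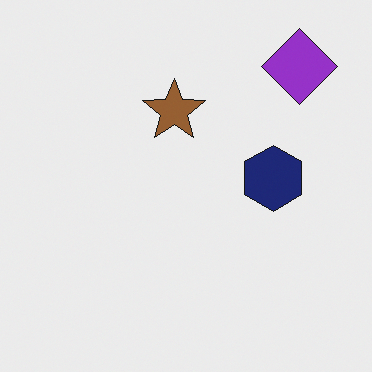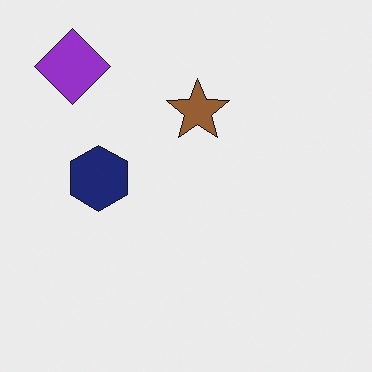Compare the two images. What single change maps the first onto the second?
It was flipped horizontally (left ↔ right).

The purple diamond is in the top-right of the first image and the top-left of the second — shapes on opposite sides of the vertical midline have swapped in a mirror flip.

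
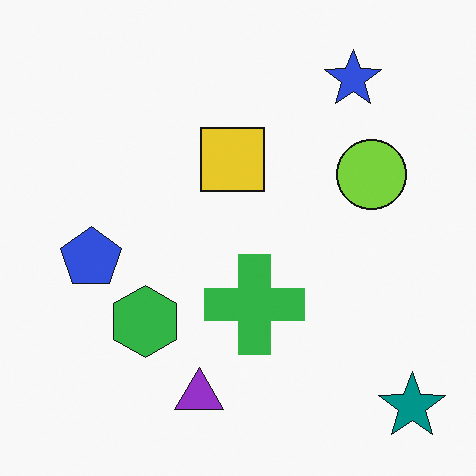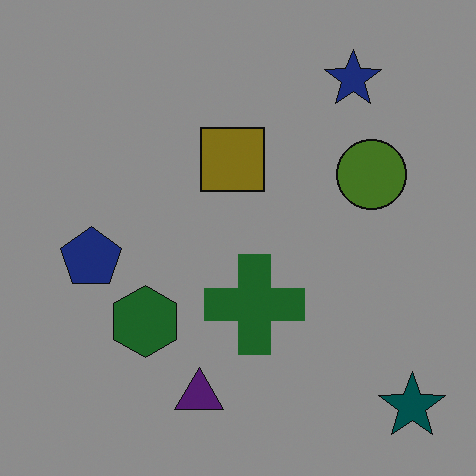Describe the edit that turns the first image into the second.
The second image is the first substantially darkened.

Every pixel — background and shapes alike — is uniformly darkened.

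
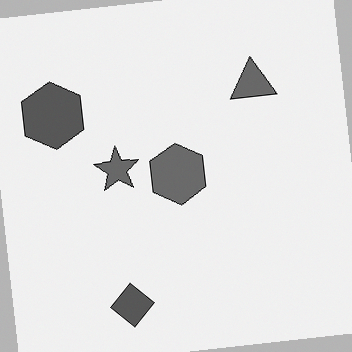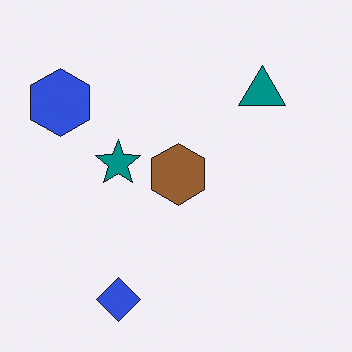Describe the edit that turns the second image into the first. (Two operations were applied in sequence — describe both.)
The first image is the second converted to grayscale, then rotated counter-clockwise by a small amount.

All color is removed — every shape is now a shade of grey. Every shape is tilted by the same angle and the image corners show triangular fill wedges — a whole-image rotation by a non-right angle.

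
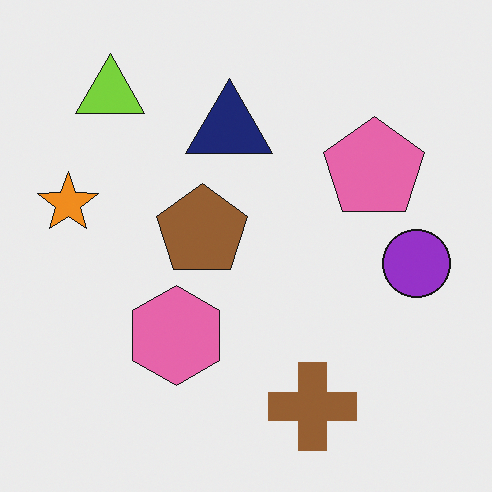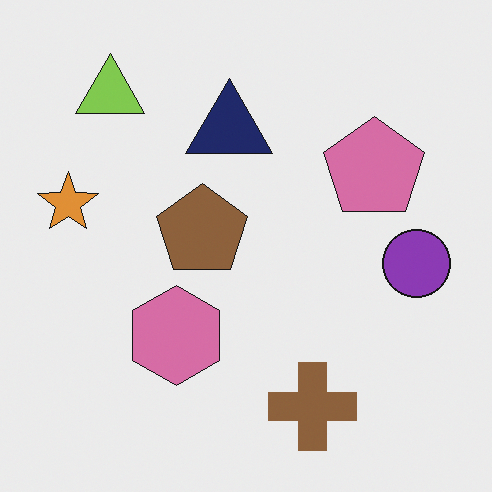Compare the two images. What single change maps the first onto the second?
The transformation is: slightly desaturated.

All colors are more muted and greyish — a global saturation change.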